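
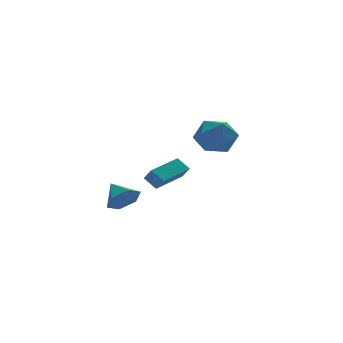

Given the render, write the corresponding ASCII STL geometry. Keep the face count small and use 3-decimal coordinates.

solid 
facet normal 0.211 -0.826 -0.522
outer loop
vertex -2.825 -1.103 -4.156
vertex -3.569 -1.524 -3.79
vertex -3.649 -1.044 -4.582
endloop
endfacet
facet normal 0.245 0.905 -0.348
outer loop
vertex -2.825 -1.103 -4.156
vertex -3.649 -1.044 -4.582
vertex -3.851 -0.416 -3.09
endloop
endfacet
facet normal 0.211 -0.826 -0.522
outer loop
vertex -3.649 -1.044 -4.582
vertex -3.569 -1.524 -3.79
vertex -4.393 -1.465 -4.216
endloop
endfacet
facet normal -0.590 0.713 -0.380
outer loop
vertex -3.649 -1.044 -4.582
vertex -4.393 -1.465 -4.216
vertex -3.851 -0.416 -3.09
endloop
endfacet
facet normal 0.211 -0.827 -0.522
outer loop
vertex -4.393 -1.465 -4.216
vertex -3.569 -1.524 -3.79
vertex -4.313 -1.945 -3.423
endloop
endfacet
facet normal -0.943 0.233 0.236
outer loop
vertex -4.393 -1.465 -4.216
vertex -4.313 -1.945 -3.423
vertex -3.851 -0.416 -3.09
endloop
endfacet
facet normal 0.210 -0.827 -0.522
outer loop
vertex -4.313 -1.945 -3.423
vertex -3.569 -1.524 -3.79
vertex -3.488 -2.004 -2.997
endloop
endfacet
facet normal -0.461 -0.054 0.886
outer loop
vertex -4.313 -1.945 -3.423
vertex -3.488 -2.004 -2.997
vertex -3.851 -0.416 -3.09
endloop
endfacet
facet normal 0.211 -0.827 -0.522
outer loop
vertex -3.488 -2.004 -2.997
vertex -3.569 -1.524 -3.79
vertex -2.744 -1.583 -3.363
endloop
endfacet
facet normal 0.373 0.139 0.917
outer loop
vertex -3.488 -2.004 -2.997
vertex -2.744 -1.583 -3.363
vertex -3.851 -0.416 -3.09
endloop
endfacet
facet normal 0.211 -0.827 -0.522
outer loop
vertex -2.744 -1.583 -3.363
vertex -3.569 -1.524 -3.79
vertex -2.825 -1.103 -4.156
endloop
endfacet
facet normal 0.726 0.619 0.300
outer loop
vertex -2.744 -1.583 -3.363
vertex -2.825 -1.103 -4.156
vertex -3.851 -0.416 -3.09
endloop
endfacet
facet normal -0.468 0.633 0.617
outer loop
vertex -2.694 -2.932 -1.517
vertex -1.023 -1.937 -1.269
vertex -2.884 -2.452 -2.154
endloop
endfacet
facet normal -0.853 -0.506 -0.127
outer loop
vertex -2.477 -3.003 -2.691
vertex -2.694 -2.932 -1.517
vertex -2.884 -2.452 -2.154
endloop
endfacet
facet normal -0.468 0.634 0.616
outer loop
vertex -2.884 -2.452 -2.154
vertex -1.023 -1.937 -1.269
vertex -1.214 -1.458 -1.907
endloop
endfacet
facet normal -0.233 0.585 -0.777
outer loop
vertex -1.214 -1.458 -1.907
vertex -2.477 -3.003 -2.691
vertex -2.884 -2.452 -2.154
endloop
endfacet
facet normal 0.233 -0.585 0.777
outer loop
vertex -2.694 -2.932 -1.517
vertex -0.616 -2.488 -1.806
vertex -1.023 -1.937 -1.269
endloop
endfacet
facet normal -0.852 -0.508 -0.127
outer loop
vertex -2.286 -3.482 -2.053
vertex -2.694 -2.932 -1.517
vertex -2.477 -3.003 -2.691
endloop
endfacet
facet normal 0.233 -0.585 0.777
outer loop
vertex -2.286 -3.482 -2.053
vertex -0.616 -2.488 -1.806
vertex -2.694 -2.932 -1.517
endloop
endfacet
facet normal 0.853 0.507 0.126
outer loop
vertex -1.023 -1.937 -1.269
vertex -0.616 -2.488 -1.806
vertex -1.214 -1.458 -1.907
endloop
endfacet
facet normal -0.233 0.585 -0.777
outer loop
vertex -0.806 -2.008 -2.443
vertex -2.477 -3.003 -2.691
vertex -1.214 -1.458 -1.907
endloop
endfacet
facet normal 0.852 0.507 0.128
outer loop
vertex -1.214 -1.458 -1.907
vertex -0.616 -2.488 -1.806
vertex -0.806 -2.008 -2.443
endloop
endfacet
facet normal 0.469 -0.633 -0.616
outer loop
vertex -0.806 -2.008 -2.443
vertex -2.286 -3.482 -2.053
vertex -2.477 -3.003 -2.691
endloop
endfacet
facet normal 0.468 -0.633 -0.617
outer loop
vertex -0.616 -2.488 -1.806
vertex -2.286 -3.482 -2.053
vertex -0.806 -2.008 -2.443
endloop
endfacet
facet normal -0.413 0.815 -0.407
outer loop
vertex 2.569 3.3 -2.76
vertex 1.712 3.314 -1.863
vertex 2.778 3.929 -1.712
endloop
endfacet
facet normal 0.289 0.794 -0.534
outer loop
vertex 2.569 3.3 -2.76
vertex 2.778 3.929 -1.712
vertex 3.686 3.255 -2.223
endloop
endfacet
facet normal 0.432 0.187 -0.882
outer loop
vertex 2.569 3.3 -2.76
vertex 3.686 3.255 -2.223
vertex 3.18 2.223 -2.689
endloop
endfacet
facet normal -0.181 -0.167 -0.969
outer loop
vertex 2.569 3.3 -2.76
vertex 3.18 2.223 -2.689
vertex 1.96 2.259 -2.467
endloop
endfacet
facet normal -0.703 0.221 -0.675
outer loop
vertex 2.569 3.3 -2.76
vertex 1.96 2.259 -2.467
vertex 1.712 3.314 -1.863
endloop
endfacet
facet normal 0.627 0.774 0.093
outer loop
vertex 3.686 3.255 -2.223
vertex 2.778 3.929 -1.712
vertex 3.52 3.241 -0.993
endloop
endfacet
facet normal -0.508 0.807 0.301
outer loop
vertex 2.778 3.929 -1.712
vertex 1.712 3.314 -1.863
vertex 2.3 3.277 -0.771
endloop
endfacet
facet normal -0.979 -0.153 -0.134
outer loop
vertex 1.712 3.314 -1.863
vertex 1.96 2.259 -2.467
vertex 1.794 2.245 -1.237
endloop
endfacet
facet normal -0.134 -0.781 -0.609
outer loop
vertex 1.96 2.259 -2.467
vertex 3.18 2.223 -2.689
vertex 2.702 1.571 -1.748
endloop
endfacet
facet normal 0.858 -0.209 -0.469
outer loop
vertex 3.18 2.223 -2.689
vertex 3.686 3.255 -2.223
vertex 3.768 2.186 -1.597
endloop
endfacet
facet normal 0.181 0.167 0.969
outer loop
vertex 2.911 2.2 -0.7
vertex 3.52 3.241 -0.993
vertex 2.3 3.277 -0.771
endloop
endfacet
facet normal -0.432 -0.187 0.882
outer loop
vertex 2.911 2.2 -0.7
vertex 2.3 3.277 -0.771
vertex 1.794 2.245 -1.237
endloop
endfacet
facet normal -0.289 -0.794 0.534
outer loop
vertex 2.911 2.2 -0.7
vertex 1.794 2.245 -1.237
vertex 2.702 1.571 -1.748
endloop
endfacet
facet normal 0.413 -0.815 0.407
outer loop
vertex 2.911 2.2 -0.7
vertex 2.702 1.571 -1.748
vertex 3.768 2.186 -1.597
endloop
endfacet
facet normal 0.703 -0.221 0.675
outer loop
vertex 2.911 2.2 -0.7
vertex 3.768 2.186 -1.597
vertex 3.52 3.241 -0.993
endloop
endfacet
facet normal 0.134 0.781 0.609
outer loop
vertex 2.3 3.277 -0.771
vertex 3.52 3.241 -0.993
vertex 2.778 3.929 -1.712
endloop
endfacet
facet normal -0.858 0.209 0.469
outer loop
vertex 1.794 2.245 -1.237
vertex 2.3 3.277 -0.771
vertex 1.712 3.314 -1.863
endloop
endfacet
facet normal -0.627 -0.774 -0.093
outer loop
vertex 2.702 1.571 -1.748
vertex 1.794 2.245 -1.237
vertex 1.96 2.259 -2.467
endloop
endfacet
facet normal 0.508 -0.807 -0.301
outer loop
vertex 3.768 2.186 -1.597
vertex 2.702 1.571 -1.748
vertex 3.18 2.223 -2.689
endloop
endfacet
facet normal 0.979 0.153 0.134
outer loop
vertex 3.52 3.241 -0.993
vertex 3.768 2.186 -1.597
vertex 3.686 3.255 -2.223
endloop
endfacet

endsolid


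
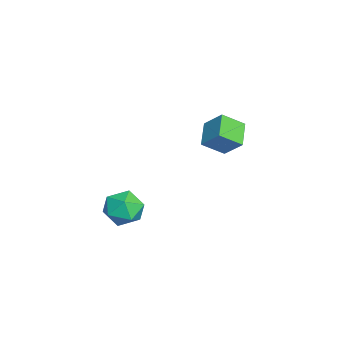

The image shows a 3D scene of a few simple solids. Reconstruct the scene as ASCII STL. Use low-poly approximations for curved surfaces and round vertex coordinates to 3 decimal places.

solid 
facet normal -0.887 0.106 0.450
outer loop
vertex -3.893 1.97 -1.429
vertex -3.265 2.861 -0.399
vertex -4.185 3.166 -2.286
endloop
endfacet
facet normal -0.419 -0.594 -0.687
outer loop
vertex -2.775 2.999 -3.001
vertex -3.893 1.97 -1.429
vertex -4.185 3.166 -2.286
endloop
endfacet
facet normal -0.887 0.105 0.449
outer loop
vertex -4.185 3.166 -2.286
vertex -3.265 2.861 -0.399
vertex -3.558 4.057 -1.256
endloop
endfacet
facet normal -0.195 0.797 -0.571
outer loop
vertex -3.558 4.057 -1.256
vertex -2.775 2.999 -3.001
vertex -4.185 3.166 -2.286
endloop
endfacet
facet normal 0.195 -0.797 0.571
outer loop
vertex -3.893 1.97 -1.429
vertex -1.855 2.694 -1.114
vertex -3.265 2.861 -0.399
endloop
endfacet
facet normal -0.418 -0.595 -0.687
outer loop
vertex -2.482 1.803 -2.144
vertex -3.893 1.97 -1.429
vertex -2.775 2.999 -3.001
endloop
endfacet
facet normal 0.195 -0.797 0.571
outer loop
vertex -2.482 1.803 -2.144
vertex -1.855 2.694 -1.114
vertex -3.893 1.97 -1.429
endloop
endfacet
facet normal 0.419 0.595 0.687
outer loop
vertex -3.265 2.861 -0.399
vertex -1.855 2.694 -1.114
vertex -3.558 4.057 -1.256
endloop
endfacet
facet normal -0.195 0.797 -0.571
outer loop
vertex -2.147 3.89 -1.971
vertex -2.775 2.999 -3.001
vertex -3.558 4.057 -1.256
endloop
endfacet
facet normal 0.418 0.594 0.687
outer loop
vertex -3.558 4.057 -1.256
vertex -1.855 2.694 -1.114
vertex -2.147 3.89 -1.971
endloop
endfacet
facet normal 0.887 -0.105 -0.450
outer loop
vertex -2.147 3.89 -1.971
vertex -2.482 1.803 -2.144
vertex -2.775 2.999 -3.001
endloop
endfacet
facet normal 0.887 -0.105 -0.449
outer loop
vertex -1.855 2.694 -1.114
vertex -2.482 1.803 -2.144
vertex -2.147 3.89 -1.971
endloop
endfacet
facet normal -0.886 0.226 0.406
outer loop
vertex 2.268 -1.266 -3.307
vertex 2.088 -2.375 -3.081
vertex 2.612 -1.71 -2.308
endloop
endfacet
facet normal -0.423 0.765 0.486
outer loop
vertex 2.268 -1.266 -3.307
vertex 2.612 -1.71 -2.308
vertex 3.289 -0.977 -2.872
endloop
endfacet
facet normal -0.204 0.965 -0.163
outer loop
vertex 2.268 -1.266 -3.307
vertex 3.289 -0.977 -2.872
vertex 3.183 -1.189 -3.994
endloop
endfacet
facet normal -0.530 0.551 -0.644
outer loop
vertex 2.268 -1.266 -3.307
vertex 3.183 -1.189 -3.994
vertex 2.441 -2.053 -4.123
endloop
endfacet
facet normal -0.951 0.095 -0.293
outer loop
vertex 2.268 -1.266 -3.307
vertex 2.441 -2.053 -4.123
vertex 2.088 -2.375 -3.081
endloop
endfacet
facet normal 0.142 0.518 0.844
outer loop
vertex 3.289 -0.977 -2.872
vertex 2.612 -1.71 -2.308
vertex 3.739 -1.907 -2.377
endloop
endfacet
facet normal -0.605 -0.353 0.714
outer loop
vertex 2.612 -1.71 -2.308
vertex 2.088 -2.375 -3.081
vertex 2.997 -2.771 -2.506
endloop
endfacet
facet normal -0.712 -0.566 -0.416
outer loop
vertex 2.088 -2.375 -3.081
vertex 2.441 -2.053 -4.123
vertex 2.891 -2.983 -3.628
endloop
endfacet
facet normal -0.030 0.173 -0.984
outer loop
vertex 2.441 -2.053 -4.123
vertex 3.183 -1.189 -3.994
vertex 3.568 -2.25 -4.192
endloop
endfacet
facet normal 0.498 0.843 -0.206
outer loop
vertex 3.183 -1.189 -3.994
vertex 3.289 -0.977 -2.872
vertex 4.092 -1.585 -3.419
endloop
endfacet
facet normal 0.530 -0.551 0.644
outer loop
vertex 3.912 -2.694 -3.193
vertex 3.739 -1.907 -2.377
vertex 2.997 -2.771 -2.506
endloop
endfacet
facet normal 0.204 -0.965 0.163
outer loop
vertex 3.912 -2.694 -3.193
vertex 2.997 -2.771 -2.506
vertex 2.891 -2.983 -3.628
endloop
endfacet
facet normal 0.423 -0.765 -0.486
outer loop
vertex 3.912 -2.694 -3.193
vertex 2.891 -2.983 -3.628
vertex 3.568 -2.25 -4.192
endloop
endfacet
facet normal 0.886 -0.226 -0.406
outer loop
vertex 3.912 -2.694 -3.193
vertex 3.568 -2.25 -4.192
vertex 4.092 -1.585 -3.419
endloop
endfacet
facet normal 0.951 -0.095 0.293
outer loop
vertex 3.912 -2.694 -3.193
vertex 4.092 -1.585 -3.419
vertex 3.739 -1.907 -2.377
endloop
endfacet
facet normal 0.030 -0.173 0.984
outer loop
vertex 2.997 -2.771 -2.506
vertex 3.739 -1.907 -2.377
vertex 2.612 -1.71 -2.308
endloop
endfacet
facet normal -0.498 -0.843 0.206
outer loop
vertex 2.891 -2.983 -3.628
vertex 2.997 -2.771 -2.506
vertex 2.088 -2.375 -3.081
endloop
endfacet
facet normal -0.142 -0.518 -0.844
outer loop
vertex 3.568 -2.25 -4.192
vertex 2.891 -2.983 -3.628
vertex 2.441 -2.053 -4.123
endloop
endfacet
facet normal 0.605 0.353 -0.714
outer loop
vertex 4.092 -1.585 -3.419
vertex 3.568 -2.25 -4.192
vertex 3.183 -1.189 -3.994
endloop
endfacet
facet normal 0.712 0.566 0.416
outer loop
vertex 3.739 -1.907 -2.377
vertex 4.092 -1.585 -3.419
vertex 3.289 -0.977 -2.872
endloop
endfacet

endsolid


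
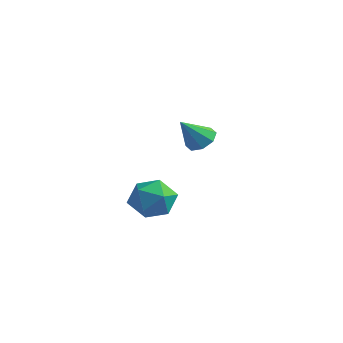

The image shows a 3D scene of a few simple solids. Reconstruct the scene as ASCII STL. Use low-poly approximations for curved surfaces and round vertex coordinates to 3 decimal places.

solid 
facet normal -0.883 0.433 0.183
outer loop
vertex 0.794 -2.608 0.013
vertex 0.85 -2.852 0.86
vertex 1.178 -2.074 0.603
endloop
endfacet
facet normal -0.539 0.768 -0.344
outer loop
vertex 0.794 -2.608 0.013
vertex 1.178 -2.074 0.603
vertex 1.538 -2.18 -0.197
endloop
endfacet
facet normal -0.412 0.294 -0.862
outer loop
vertex 0.794 -2.608 0.013
vertex 1.538 -2.18 -0.197
vertex 1.432 -3.024 -0.434
endloop
endfacet
facet normal -0.678 -0.336 -0.654
outer loop
vertex 0.794 -2.608 0.013
vertex 1.432 -3.024 -0.434
vertex 1.007 -3.44 0.22
endloop
endfacet
facet normal -0.968 -0.250 -0.008
outer loop
vertex 0.794 -2.608 0.013
vertex 1.007 -3.44 0.22
vertex 0.85 -2.852 0.86
endloop
endfacet
facet normal 0.089 0.992 -0.091
outer loop
vertex 1.538 -2.18 -0.197
vertex 1.178 -2.074 0.603
vertex 2.053 -2.16 0.52
endloop
endfacet
facet normal -0.467 0.449 0.762
outer loop
vertex 1.178 -2.074 0.603
vertex 0.85 -2.852 0.86
vertex 1.628 -2.576 1.174
endloop
endfacet
facet normal -0.605 -0.655 0.453
outer loop
vertex 0.85 -2.852 0.86
vertex 1.007 -3.44 0.22
vertex 1.522 -3.42 0.937
endloop
endfacet
facet normal -0.134 -0.794 -0.592
outer loop
vertex 1.007 -3.44 0.22
vertex 1.432 -3.024 -0.434
vertex 1.882 -3.526 0.137
endloop
endfacet
facet normal 0.295 0.224 -0.929
outer loop
vertex 1.432 -3.024 -0.434
vertex 1.538 -2.18 -0.197
vertex 2.21 -2.748 -0.12
endloop
endfacet
facet normal 0.678 0.336 0.654
outer loop
vertex 2.266 -2.992 0.727
vertex 2.053 -2.16 0.52
vertex 1.628 -2.576 1.174
endloop
endfacet
facet normal 0.412 -0.294 0.862
outer loop
vertex 2.266 -2.992 0.727
vertex 1.628 -2.576 1.174
vertex 1.522 -3.42 0.937
endloop
endfacet
facet normal 0.539 -0.768 0.344
outer loop
vertex 2.266 -2.992 0.727
vertex 1.522 -3.42 0.937
vertex 1.882 -3.526 0.137
endloop
endfacet
facet normal 0.883 -0.433 -0.183
outer loop
vertex 2.266 -2.992 0.727
vertex 1.882 -3.526 0.137
vertex 2.21 -2.748 -0.12
endloop
endfacet
facet normal 0.968 0.250 0.008
outer loop
vertex 2.266 -2.992 0.727
vertex 2.21 -2.748 -0.12
vertex 2.053 -2.16 0.52
endloop
endfacet
facet normal 0.134 0.794 0.592
outer loop
vertex 1.628 -2.576 1.174
vertex 2.053 -2.16 0.52
vertex 1.178 -2.074 0.603
endloop
endfacet
facet normal -0.295 -0.224 0.929
outer loop
vertex 1.522 -3.42 0.937
vertex 1.628 -2.576 1.174
vertex 0.85 -2.852 0.86
endloop
endfacet
facet normal -0.089 -0.992 0.091
outer loop
vertex 1.882 -3.526 0.137
vertex 1.522 -3.42 0.937
vertex 1.007 -3.44 0.22
endloop
endfacet
facet normal 0.467 -0.449 -0.762
outer loop
vertex 2.21 -2.748 -0.12
vertex 1.882 -3.526 0.137
vertex 1.432 -3.024 -0.434
endloop
endfacet
facet normal 0.605 0.655 -0.453
outer loop
vertex 2.053 -2.16 0.52
vertex 2.21 -2.748 -0.12
vertex 1.538 -2.18 -0.197
endloop
endfacet
facet normal 0.126 0.648 -0.751
outer loop
vertex -0.199 1.191 1.103
vertex -0.657 1.564 1.348
vertex -0.023 1.522 1.418
endloop
endfacet
facet normal 0.791 -0.587 0.175
outer loop
vertex -0.199 1.191 1.103
vertex -0.023 1.522 1.418
vertex -0.823 0.716 2.332
endloop
endfacet
facet normal 0.126 0.647 -0.752
outer loop
vertex -0.023 1.522 1.418
vertex -0.657 1.564 1.348
vertex -0.218 1.878 1.692
endloop
endfacet
facet normal 0.776 -0.058 0.628
outer loop
vertex -0.023 1.522 1.418
vertex -0.218 1.878 1.692
vertex -0.823 0.716 2.332
endloop
endfacet
facet normal 0.126 0.647 -0.752
outer loop
vertex -0.218 1.878 1.692
vertex -0.657 1.564 1.348
vertex -0.671 2.05 1.764
endloop
endfacet
facet normal 0.275 0.350 0.895
outer loop
vertex -0.218 1.878 1.692
vertex -0.671 2.05 1.764
vertex -0.823 0.716 2.332
endloop
endfacet
facet normal 0.126 0.647 -0.752
outer loop
vertex -0.671 2.05 1.764
vertex -0.657 1.564 1.348
vertex -1.116 1.938 1.593
endloop
endfacet
facet normal -0.415 0.396 0.819
outer loop
vertex -0.671 2.05 1.764
vertex -1.116 1.938 1.593
vertex -0.823 0.716 2.332
endloop
endfacet
facet normal 0.127 0.648 -0.751
outer loop
vertex -1.116 1.938 1.593
vertex -0.657 1.564 1.348
vertex -1.292 1.607 1.278
endloop
endfacet
facet normal -0.895 0.054 0.443
outer loop
vertex -1.116 1.938 1.593
vertex -1.292 1.607 1.278
vertex -0.823 0.716 2.332
endloop
endfacet
facet normal 0.127 0.648 -0.751
outer loop
vertex -1.292 1.607 1.278
vertex -0.657 1.564 1.348
vertex -1.097 1.251 1.004
endloop
endfacet
facet normal -0.880 -0.475 -0.010
outer loop
vertex -1.292 1.607 1.278
vertex -1.097 1.251 1.004
vertex -0.823 0.716 2.332
endloop
endfacet
facet normal 0.125 0.649 -0.751
outer loop
vertex -1.097 1.251 1.004
vertex -0.657 1.564 1.348
vertex -0.644 1.079 0.931
endloop
endfacet
facet normal -0.380 -0.883 -0.277
outer loop
vertex -1.097 1.251 1.004
vertex -0.644 1.079 0.931
vertex -0.823 0.716 2.332
endloop
endfacet
facet normal 0.127 0.649 -0.750
outer loop
vertex -0.644 1.079 0.931
vertex -0.657 1.564 1.348
vertex -0.199 1.191 1.103
endloop
endfacet
facet normal 0.311 -0.929 -0.201
outer loop
vertex -0.644 1.079 0.931
vertex -0.199 1.191 1.103
vertex -0.823 0.716 2.332
endloop
endfacet

endsolid


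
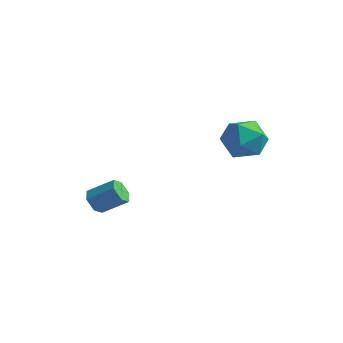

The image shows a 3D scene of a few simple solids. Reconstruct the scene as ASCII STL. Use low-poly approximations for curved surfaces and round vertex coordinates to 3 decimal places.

solid 
facet normal -0.729 -0.410 -0.547
outer loop
vertex -3.421 -3.282 -4.692
vertex -3.855 -3.292 -4.106
vertex -3.851 -2.711 -4.547
endloop
endfacet
facet normal 0.346 0.467 -0.813
outer loop
vertex -3.421 -3.282 -4.692
vertex -3.851 -2.711 -4.547
vertex -2.312 -2.657 -3.861
endloop
endfacet
facet normal 0.346 0.467 -0.813
outer loop
vertex -2.312 -2.657 -3.861
vertex -3.851 -2.711 -4.547
vertex -2.742 -2.086 -3.716
endloop
endfacet
facet normal 0.730 0.411 0.546
outer loop
vertex -2.312 -2.657 -3.861
vertex -2.742 -2.086 -3.716
vertex -2.745 -2.668 -3.274
endloop
endfacet
facet normal -0.730 -0.410 -0.547
outer loop
vertex -3.851 -2.711 -4.547
vertex -3.855 -3.292 -4.106
vertex -4.285 -2.721 -3.96
endloop
endfacet
facet normal -0.338 0.911 -0.234
outer loop
vertex -3.851 -2.711 -4.547
vertex -4.285 -2.721 -3.96
vertex -2.742 -2.086 -3.716
endloop
endfacet
facet normal -0.338 0.912 -0.233
outer loop
vertex -2.742 -2.086 -3.716
vertex -4.285 -2.721 -3.96
vertex -3.176 -2.097 -3.129
endloop
endfacet
facet normal 0.729 0.412 0.547
outer loop
vertex -2.742 -2.086 -3.716
vertex -3.176 -2.097 -3.129
vertex -2.745 -2.668 -3.274
endloop
endfacet
facet normal -0.730 -0.410 -0.546
outer loop
vertex -4.285 -2.721 -3.96
vertex -3.855 -3.292 -4.106
vertex -4.288 -3.303 -3.519
endloop
endfacet
facet normal -0.684 0.443 0.580
outer loop
vertex -4.285 -2.721 -3.96
vertex -4.288 -3.303 -3.519
vertex -3.176 -2.097 -3.129
endloop
endfacet
facet normal -0.684 0.443 0.579
outer loop
vertex -3.176 -2.097 -3.129
vertex -4.288 -3.303 -3.519
vertex -3.179 -2.678 -2.688
endloop
endfacet
facet normal 0.729 0.411 0.547
outer loop
vertex -3.176 -2.097 -3.129
vertex -3.179 -2.678 -2.688
vertex -2.745 -2.668 -3.274
endloop
endfacet
facet normal -0.730 -0.411 -0.546
outer loop
vertex -4.288 -3.303 -3.519
vertex -3.855 -3.292 -4.106
vertex -3.858 -3.874 -3.664
endloop
endfacet
facet normal -0.346 -0.467 0.813
outer loop
vertex -4.288 -3.303 -3.519
vertex -3.858 -3.874 -3.664
vertex -3.179 -2.678 -2.688
endloop
endfacet
facet normal -0.346 -0.467 0.813
outer loop
vertex -3.179 -2.678 -2.688
vertex -3.858 -3.874 -3.664
vertex -2.749 -3.249 -2.833
endloop
endfacet
facet normal 0.729 0.410 0.547
outer loop
vertex -3.179 -2.678 -2.688
vertex -2.749 -3.249 -2.833
vertex -2.745 -2.668 -3.274
endloop
endfacet
facet normal -0.729 -0.412 -0.547
outer loop
vertex -3.858 -3.874 -3.664
vertex -3.855 -3.292 -4.106
vertex -3.424 -3.863 -4.251
endloop
endfacet
facet normal 0.339 -0.911 0.233
outer loop
vertex -3.858 -3.874 -3.664
vertex -3.424 -3.863 -4.251
vertex -2.749 -3.249 -2.833
endloop
endfacet
facet normal 0.338 -0.912 0.234
outer loop
vertex -2.749 -3.249 -2.833
vertex -3.424 -3.863 -4.251
vertex -2.315 -3.239 -3.42
endloop
endfacet
facet normal 0.730 0.410 0.547
outer loop
vertex -2.749 -3.249 -2.833
vertex -2.315 -3.239 -3.42
vertex -2.745 -2.668 -3.274
endloop
endfacet
facet normal -0.729 -0.411 -0.547
outer loop
vertex -3.424 -3.863 -4.251
vertex -3.855 -3.292 -4.106
vertex -3.421 -3.282 -4.692
endloop
endfacet
facet normal 0.684 -0.443 -0.580
outer loop
vertex -3.424 -3.863 -4.251
vertex -3.421 -3.282 -4.692
vertex -2.315 -3.239 -3.42
endloop
endfacet
facet normal 0.684 -0.443 -0.580
outer loop
vertex -2.315 -3.239 -3.42
vertex -3.421 -3.282 -4.692
vertex -2.312 -2.657 -3.861
endloop
endfacet
facet normal 0.730 0.410 0.546
outer loop
vertex -2.315 -3.239 -3.42
vertex -2.312 -2.657 -3.861
vertex -2.745 -2.668 -3.274
endloop
endfacet
facet normal 0.361 0.134 0.923
outer loop
vertex 2.474 0.575 1.605
vertex 2.339 -0.627 1.832
vertex 3.393 -0.205 1.358
endloop
endfacet
facet normal 0.641 0.607 0.469
outer loop
vertex 2.474 0.575 1.605
vertex 3.393 -0.205 1.358
vertex 3.12 0.695 0.565
endloop
endfacet
facet normal 0.105 0.978 0.178
outer loop
vertex 2.474 0.575 1.605
vertex 3.12 0.695 0.565
vertex 1.898 0.829 0.548
endloop
endfacet
facet normal -0.507 0.734 0.453
outer loop
vertex 2.474 0.575 1.605
vertex 1.898 0.829 0.548
vertex 1.415 0.012 1.331
endloop
endfacet
facet normal -0.349 0.212 0.913
outer loop
vertex 2.474 0.575 1.605
vertex 1.415 0.012 1.331
vertex 2.339 -0.627 1.832
endloop
endfacet
facet normal 0.968 0.247 -0.053
outer loop
vertex 3.12 0.695 0.565
vertex 3.393 -0.205 1.358
vertex 3.385 -0.432 0.149
endloop
endfacet
facet normal 0.515 -0.520 0.682
outer loop
vertex 3.393 -0.205 1.358
vertex 2.339 -0.627 1.832
vertex 2.902 -1.249 0.932
endloop
endfacet
facet normal -0.634 -0.395 0.665
outer loop
vertex 2.339 -0.627 1.832
vertex 1.415 0.012 1.331
vertex 1.68 -1.115 0.915
endloop
endfacet
facet normal -0.889 0.450 -0.079
outer loop
vertex 1.415 0.012 1.331
vertex 1.898 0.829 0.548
vertex 1.407 -0.215 0.122
endloop
endfacet
facet normal 0.100 0.847 -0.523
outer loop
vertex 1.898 0.829 0.548
vertex 3.12 0.695 0.565
vertex 2.461 0.207 -0.352
endloop
endfacet
facet normal 0.507 -0.734 -0.453
outer loop
vertex 2.326 -0.995 -0.125
vertex 3.385 -0.432 0.149
vertex 2.902 -1.249 0.932
endloop
endfacet
facet normal -0.105 -0.978 -0.178
outer loop
vertex 2.326 -0.995 -0.125
vertex 2.902 -1.249 0.932
vertex 1.68 -1.115 0.915
endloop
endfacet
facet normal -0.641 -0.607 -0.469
outer loop
vertex 2.326 -0.995 -0.125
vertex 1.68 -1.115 0.915
vertex 1.407 -0.215 0.122
endloop
endfacet
facet normal -0.361 -0.134 -0.923
outer loop
vertex 2.326 -0.995 -0.125
vertex 1.407 -0.215 0.122
vertex 2.461 0.207 -0.352
endloop
endfacet
facet normal 0.349 -0.212 -0.913
outer loop
vertex 2.326 -0.995 -0.125
vertex 2.461 0.207 -0.352
vertex 3.385 -0.432 0.149
endloop
endfacet
facet normal 0.889 -0.450 0.079
outer loop
vertex 2.902 -1.249 0.932
vertex 3.385 -0.432 0.149
vertex 3.393 -0.205 1.358
endloop
endfacet
facet normal -0.100 -0.847 0.523
outer loop
vertex 1.68 -1.115 0.915
vertex 2.902 -1.249 0.932
vertex 2.339 -0.627 1.832
endloop
endfacet
facet normal -0.968 -0.247 0.053
outer loop
vertex 1.407 -0.215 0.122
vertex 1.68 -1.115 0.915
vertex 1.415 0.012 1.331
endloop
endfacet
facet normal -0.515 0.520 -0.682
outer loop
vertex 2.461 0.207 -0.352
vertex 1.407 -0.215 0.122
vertex 1.898 0.829 0.548
endloop
endfacet
facet normal 0.634 0.395 -0.665
outer loop
vertex 3.385 -0.432 0.149
vertex 2.461 0.207 -0.352
vertex 3.12 0.695 0.565
endloop
endfacet

endsolid


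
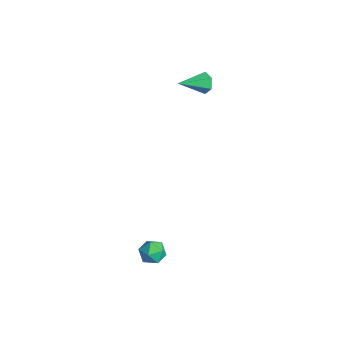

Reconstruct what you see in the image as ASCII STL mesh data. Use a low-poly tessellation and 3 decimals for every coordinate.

solid 
facet normal 0.019 0.935 -0.355
outer loop
vertex -3.516 3.061 3.803
vertex -3.823 2.843 3.212
vertex -4.214 3.056 3.752
endloop
endfacet
facet normal -0.073 0.027 0.997
outer loop
vertex -3.516 3.061 3.803
vertex -4.214 3.056 3.752
vertex -3.857 1.217 3.828
endloop
endfacet
facet normal 0.020 0.935 -0.354
outer loop
vertex -4.214 3.056 3.752
vertex -3.823 2.843 3.212
vertex -4.521 2.839 3.162
endloop
endfacet
facet normal -0.855 -0.145 0.498
outer loop
vertex -4.214 3.056 3.752
vertex -4.521 2.839 3.162
vertex -3.857 1.217 3.828
endloop
endfacet
facet normal 0.020 0.935 -0.354
outer loop
vertex -4.521 2.839 3.162
vertex -3.823 2.843 3.212
vertex -4.13 2.626 2.622
endloop
endfacet
facet normal -0.790 -0.480 -0.382
outer loop
vertex -4.521 2.839 3.162
vertex -4.13 2.626 2.622
vertex -3.857 1.217 3.828
endloop
endfacet
facet normal 0.019 0.935 -0.354
outer loop
vertex -4.13 2.626 2.622
vertex -3.823 2.843 3.212
vertex -3.432 2.631 2.672
endloop
endfacet
facet normal 0.059 -0.642 -0.764
outer loop
vertex -4.13 2.626 2.622
vertex -3.432 2.631 2.672
vertex -3.857 1.217 3.828
endloop
endfacet
facet normal 0.019 0.935 -0.353
outer loop
vertex -3.432 2.631 2.672
vertex -3.823 2.843 3.212
vertex -3.125 2.848 3.263
endloop
endfacet
facet normal 0.842 -0.470 -0.265
outer loop
vertex -3.432 2.631 2.672
vertex -3.125 2.848 3.263
vertex -3.857 1.217 3.828
endloop
endfacet
facet normal 0.019 0.935 -0.355
outer loop
vertex -3.125 2.848 3.263
vertex -3.823 2.843 3.212
vertex -3.516 3.061 3.803
endloop
endfacet
facet normal 0.776 -0.135 0.616
outer loop
vertex -3.125 2.848 3.263
vertex -3.516 3.061 3.803
vertex -3.857 1.217 3.828
endloop
endfacet
facet normal -0.771 0.633 0.071
outer loop
vertex 3.037 -3.522 -2.077
vertex 2.761 -3.927 -1.459
vertex 3.263 -3.329 -1.346
endloop
endfacet
facet normal -0.195 0.962 -0.194
outer loop
vertex 3.037 -3.522 -2.077
vertex 3.263 -3.329 -1.346
vertex 3.791 -3.34 -1.932
endloop
endfacet
facet normal 0.002 0.618 -0.786
outer loop
vertex 3.037 -3.522 -2.077
vertex 3.791 -3.34 -1.932
vertex 3.616 -3.944 -2.407
endloop
endfacet
facet normal -0.451 0.076 -0.889
outer loop
vertex 3.037 -3.522 -2.077
vertex 3.616 -3.944 -2.407
vertex 2.979 -4.307 -2.115
endloop
endfacet
facet normal -0.929 0.086 -0.359
outer loop
vertex 3.037 -3.522 -2.077
vertex 2.979 -4.307 -2.115
vertex 2.761 -3.927 -1.459
endloop
endfacet
facet normal 0.333 0.899 0.283
outer loop
vertex 3.791 -3.34 -1.932
vertex 3.263 -3.329 -1.346
vertex 3.981 -3.633 -1.225
endloop
endfacet
facet normal -0.599 0.368 0.712
outer loop
vertex 3.263 -3.329 -1.346
vertex 2.761 -3.927 -1.459
vertex 3.344 -3.996 -0.933
endloop
endfacet
facet normal -0.856 -0.517 0.015
outer loop
vertex 2.761 -3.927 -1.459
vertex 2.979 -4.307 -2.115
vertex 3.169 -4.6 -1.408
endloop
endfacet
facet normal -0.083 -0.532 -0.843
outer loop
vertex 2.979 -4.307 -2.115
vertex 3.616 -3.944 -2.407
vertex 3.697 -4.611 -1.994
endloop
endfacet
facet normal 0.651 0.344 -0.677
outer loop
vertex 3.616 -3.944 -2.407
vertex 3.791 -3.34 -1.932
vertex 4.199 -4.013 -1.881
endloop
endfacet
facet normal 0.451 -0.076 0.889
outer loop
vertex 3.923 -4.418 -1.263
vertex 3.981 -3.633 -1.225
vertex 3.344 -3.996 -0.933
endloop
endfacet
facet normal -0.002 -0.618 0.786
outer loop
vertex 3.923 -4.418 -1.263
vertex 3.344 -3.996 -0.933
vertex 3.169 -4.6 -1.408
endloop
endfacet
facet normal 0.195 -0.962 0.194
outer loop
vertex 3.923 -4.418 -1.263
vertex 3.169 -4.6 -1.408
vertex 3.697 -4.611 -1.994
endloop
endfacet
facet normal 0.771 -0.633 -0.071
outer loop
vertex 3.923 -4.418 -1.263
vertex 3.697 -4.611 -1.994
vertex 4.199 -4.013 -1.881
endloop
endfacet
facet normal 0.929 -0.086 0.359
outer loop
vertex 3.923 -4.418 -1.263
vertex 4.199 -4.013 -1.881
vertex 3.981 -3.633 -1.225
endloop
endfacet
facet normal 0.083 0.532 0.843
outer loop
vertex 3.344 -3.996 -0.933
vertex 3.981 -3.633 -1.225
vertex 3.263 -3.329 -1.346
endloop
endfacet
facet normal -0.651 -0.344 0.677
outer loop
vertex 3.169 -4.6 -1.408
vertex 3.344 -3.996 -0.933
vertex 2.761 -3.927 -1.459
endloop
endfacet
facet normal -0.333 -0.899 -0.283
outer loop
vertex 3.697 -4.611 -1.994
vertex 3.169 -4.6 -1.408
vertex 2.979 -4.307 -2.115
endloop
endfacet
facet normal 0.599 -0.368 -0.712
outer loop
vertex 4.199 -4.013 -1.881
vertex 3.697 -4.611 -1.994
vertex 3.616 -3.944 -2.407
endloop
endfacet
facet normal 0.856 0.517 -0.015
outer loop
vertex 3.981 -3.633 -1.225
vertex 4.199 -4.013 -1.881
vertex 3.791 -3.34 -1.932
endloop
endfacet

endsolid


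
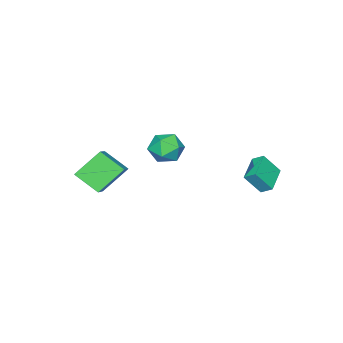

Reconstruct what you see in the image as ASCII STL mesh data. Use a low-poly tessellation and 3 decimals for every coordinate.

solid 
facet normal -0.402 0.460 -0.792
outer loop
vertex -3.801 3.588 -3.978
vertex -2.196 4.151 -4.467
vertex -3.696 2.891 -4.436
endloop
endfacet
facet normal -0.907 -0.318 0.276
outer loop
vertex -3.064 2.169 -3.193
vertex -3.801 3.588 -3.978
vertex -3.696 2.891 -4.436
endloop
endfacet
facet normal -0.403 0.460 -0.791
outer loop
vertex -3.696 2.891 -4.436
vertex -2.196 4.151 -4.467
vertex -2.091 3.455 -4.925
endloop
endfacet
facet normal 0.125 -0.829 -0.545
outer loop
vertex -2.091 3.455 -4.925
vertex -3.064 2.169 -3.193
vertex -3.696 2.891 -4.436
endloop
endfacet
facet normal -0.125 0.829 0.545
outer loop
vertex -3.801 3.588 -3.978
vertex -1.564 3.429 -3.224
vertex -2.196 4.151 -4.467
endloop
endfacet
facet normal -0.907 -0.318 0.276
outer loop
vertex -3.169 2.865 -2.735
vertex -3.801 3.588 -3.978
vertex -3.064 2.169 -3.193
endloop
endfacet
facet normal -0.125 0.829 0.546
outer loop
vertex -3.169 2.865 -2.735
vertex -1.564 3.429 -3.224
vertex -3.801 3.588 -3.978
endloop
endfacet
facet normal 0.907 0.318 -0.276
outer loop
vertex -2.196 4.151 -4.467
vertex -1.564 3.429 -3.224
vertex -2.091 3.455 -4.925
endloop
endfacet
facet normal 0.125 -0.829 -0.545
outer loop
vertex -1.459 2.732 -3.682
vertex -3.064 2.169 -3.193
vertex -2.091 3.455 -4.925
endloop
endfacet
facet normal 0.907 0.318 -0.276
outer loop
vertex -2.091 3.455 -4.925
vertex -1.564 3.429 -3.224
vertex -1.459 2.732 -3.682
endloop
endfacet
facet normal 0.403 -0.460 0.791
outer loop
vertex -1.459 2.732 -3.682
vertex -3.169 2.865 -2.735
vertex -3.064 2.169 -3.193
endloop
endfacet
facet normal 0.403 -0.460 0.792
outer loop
vertex -1.564 3.429 -3.224
vertex -3.169 2.865 -2.735
vertex -1.459 2.732 -3.682
endloop
endfacet
facet normal -0.040 -0.237 0.971
outer loop
vertex -0.516 -1.284 -1.213
vertex -0.075 -2.305 -1.444
vertex 0.61 -1.431 -1.203
endloop
endfacet
facet normal 0.053 0.466 0.883
outer loop
vertex -0.516 -1.284 -1.213
vertex 0.61 -1.431 -1.203
vertex 0.163 -0.497 -1.669
endloop
endfacet
facet normal -0.493 0.714 0.498
outer loop
vertex -0.516 -1.284 -1.213
vertex 0.163 -0.497 -1.669
vertex -0.797 -0.792 -2.197
endloop
endfacet
facet normal -0.924 0.164 0.346
outer loop
vertex -0.516 -1.284 -1.213
vertex -0.797 -0.792 -2.197
vertex -0.944 -1.91 -2.058
endloop
endfacet
facet normal -0.643 -0.422 0.639
outer loop
vertex -0.516 -1.284 -1.213
vertex -0.944 -1.91 -2.058
vertex -0.075 -2.305 -1.444
endloop
endfacet
facet normal 0.651 0.565 0.507
outer loop
vertex 0.163 -0.497 -1.669
vertex 0.61 -1.431 -1.203
vertex 1.024 -1.03 -2.182
endloop
endfacet
facet normal 0.502 -0.572 0.648
outer loop
vertex 0.61 -1.431 -1.203
vertex -0.075 -2.305 -1.444
vertex 0.877 -2.148 -2.043
endloop
endfacet
facet normal -0.475 -0.873 0.110
outer loop
vertex -0.075 -2.305 -1.444
vertex -0.944 -1.91 -2.058
vertex -0.083 -2.443 -2.571
endloop
endfacet
facet normal -0.929 0.077 -0.361
outer loop
vertex -0.944 -1.91 -2.058
vertex -0.797 -0.792 -2.197
vertex -0.53 -1.509 -3.037
endloop
endfacet
facet normal -0.233 0.966 -0.117
outer loop
vertex -0.797 -0.792 -2.197
vertex 0.163 -0.497 -1.669
vertex 0.155 -0.635 -2.796
endloop
endfacet
facet normal 0.924 -0.164 -0.346
outer loop
vertex 0.596 -1.656 -3.027
vertex 1.024 -1.03 -2.182
vertex 0.877 -2.148 -2.043
endloop
endfacet
facet normal 0.493 -0.714 -0.498
outer loop
vertex 0.596 -1.656 -3.027
vertex 0.877 -2.148 -2.043
vertex -0.083 -2.443 -2.571
endloop
endfacet
facet normal -0.053 -0.466 -0.883
outer loop
vertex 0.596 -1.656 -3.027
vertex -0.083 -2.443 -2.571
vertex -0.53 -1.509 -3.037
endloop
endfacet
facet normal 0.040 0.237 -0.971
outer loop
vertex 0.596 -1.656 -3.027
vertex -0.53 -1.509 -3.037
vertex 0.155 -0.635 -2.796
endloop
endfacet
facet normal 0.643 0.422 -0.639
outer loop
vertex 0.596 -1.656 -3.027
vertex 0.155 -0.635 -2.796
vertex 1.024 -1.03 -2.182
endloop
endfacet
facet normal 0.929 -0.077 0.361
outer loop
vertex 0.877 -2.148 -2.043
vertex 1.024 -1.03 -2.182
vertex 0.61 -1.431 -1.203
endloop
endfacet
facet normal 0.233 -0.966 0.117
outer loop
vertex -0.083 -2.443 -2.571
vertex 0.877 -2.148 -2.043
vertex -0.075 -2.305 -1.444
endloop
endfacet
facet normal -0.651 -0.565 -0.507
outer loop
vertex -0.53 -1.509 -3.037
vertex -0.083 -2.443 -2.571
vertex -0.944 -1.91 -2.058
endloop
endfacet
facet normal -0.502 0.572 -0.648
outer loop
vertex 0.155 -0.635 -2.796
vertex -0.53 -1.509 -3.037
vertex -0.797 -0.792 -2.197
endloop
endfacet
facet normal 0.475 0.873 -0.110
outer loop
vertex 1.024 -1.03 -2.182
vertex 0.155 -0.635 -2.796
vertex 0.163 -0.497 -1.669
endloop
endfacet
facet normal -0.664 0.340 0.666
outer loop
vertex 1.875 -4.347 -2.554
vertex 3.364 -3.442 -1.532
vertex 1.649 -2.867 -3.535
endloop
endfacet
facet normal -0.737 -0.448 -0.506
outer loop
vertex 3.036 -3.578 -4.928
vertex 1.875 -4.347 -2.554
vertex 1.649 -2.867 -3.535
endloop
endfacet
facet normal -0.664 0.341 0.666
outer loop
vertex 1.649 -2.867 -3.535
vertex 3.364 -3.442 -1.532
vertex 3.138 -1.962 -2.514
endloop
endfacet
facet normal -0.127 0.827 -0.548
outer loop
vertex 3.138 -1.962 -2.514
vertex 3.036 -3.578 -4.928
vertex 1.649 -2.867 -3.535
endloop
endfacet
facet normal 0.126 -0.827 0.548
outer loop
vertex 1.875 -4.347 -2.554
vertex 4.751 -4.153 -2.925
vertex 3.364 -3.442 -1.532
endloop
endfacet
facet normal -0.737 -0.448 -0.506
outer loop
vertex 3.262 -5.058 -3.946
vertex 1.875 -4.347 -2.554
vertex 3.036 -3.578 -4.928
endloop
endfacet
facet normal 0.126 -0.827 0.548
outer loop
vertex 3.262 -5.058 -3.946
vertex 4.751 -4.153 -2.925
vertex 1.875 -4.347 -2.554
endloop
endfacet
facet normal 0.737 0.448 0.506
outer loop
vertex 3.364 -3.442 -1.532
vertex 4.751 -4.153 -2.925
vertex 3.138 -1.962 -2.514
endloop
endfacet
facet normal -0.126 0.827 -0.548
outer loop
vertex 4.525 -2.673 -3.906
vertex 3.036 -3.578 -4.928
vertex 3.138 -1.962 -2.514
endloop
endfacet
facet normal 0.737 0.448 0.506
outer loop
vertex 3.138 -1.962 -2.514
vertex 4.751 -4.153 -2.925
vertex 4.525 -2.673 -3.906
endloop
endfacet
facet normal 0.664 -0.340 -0.666
outer loop
vertex 4.525 -2.673 -3.906
vertex 3.262 -5.058 -3.946
vertex 3.036 -3.578 -4.928
endloop
endfacet
facet normal 0.664 -0.340 -0.666
outer loop
vertex 4.751 -4.153 -2.925
vertex 3.262 -5.058 -3.946
vertex 4.525 -2.673 -3.906
endloop
endfacet

endsolid


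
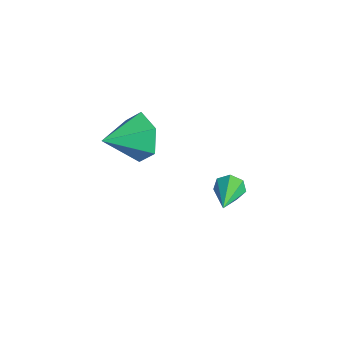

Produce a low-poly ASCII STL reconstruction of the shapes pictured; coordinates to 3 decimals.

solid 
facet normal -0.864 0.407 -0.296
outer loop
vertex -1.963 1.462 -3.194
vertex -2.211 1.287 -2.711
vertex -1.943 1.78 -2.815
endloop
endfacet
facet normal 0.723 0.510 -0.466
outer loop
vertex -1.963 1.462 -3.194
vertex -1.943 1.78 -2.815
vertex -0.689 0.573 -2.189
endloop
endfacet
facet normal -0.864 0.407 -0.297
outer loop
vertex -1.943 1.78 -2.815
vertex -2.211 1.287 -2.711
vertex -2.125 1.727 -2.358
endloop
endfacet
facet normal 0.572 0.757 0.315
outer loop
vertex -1.943 1.78 -2.815
vertex -2.125 1.727 -2.358
vertex -0.689 0.573 -2.189
endloop
endfacet
facet normal -0.864 0.406 -0.296
outer loop
vertex -2.125 1.727 -2.358
vertex -2.211 1.287 -2.711
vertex -2.371 1.343 -2.167
endloop
endfacet
facet normal 0.172 0.348 0.921
outer loop
vertex -2.125 1.727 -2.358
vertex -2.371 1.343 -2.167
vertex -0.689 0.573 -2.189
endloop
endfacet
facet normal -0.865 0.405 -0.296
outer loop
vertex -2.371 1.343 -2.167
vertex -2.211 1.287 -2.711
vertex -2.496 0.917 -2.385
endloop
endfacet
facet normal -0.175 -0.407 0.896
outer loop
vertex -2.371 1.343 -2.167
vertex -2.496 0.917 -2.385
vertex -0.689 0.573 -2.189
endloop
endfacet
facet normal -0.865 0.405 -0.296
outer loop
vertex -2.496 0.917 -2.385
vertex -2.211 1.287 -2.711
vertex -2.406 0.77 -2.849
endloop
endfacet
facet normal -0.208 -0.943 0.259
outer loop
vertex -2.496 0.917 -2.385
vertex -2.406 0.77 -2.849
vertex -0.689 0.573 -2.189
endloop
endfacet
facet normal -0.865 0.405 -0.296
outer loop
vertex -2.406 0.77 -2.849
vertex -2.211 1.287 -2.711
vertex -2.169 1.013 -3.209
endloop
endfacet
facet normal 0.099 -0.854 -0.511
outer loop
vertex -2.406 0.77 -2.849
vertex -2.169 1.013 -3.209
vertex -0.689 0.573 -2.189
endloop
endfacet
facet normal -0.864 0.406 -0.296
outer loop
vertex -2.169 1.013 -3.209
vertex -2.211 1.287 -2.711
vertex -1.963 1.462 -3.194
endloop
endfacet
facet normal 0.513 -0.207 -0.833
outer loop
vertex -2.169 1.013 -3.209
vertex -1.963 1.462 -3.194
vertex -0.689 0.573 -2.189
endloop
endfacet
facet normal -0.248 0.915 -0.319
outer loop
vertex -1.156 -2.117 0.59
vertex -1.623 -1.953 1.424
vertex -0.684 -1.727 1.342
endloop
endfacet
facet normal 0.851 -0.420 -0.316
outer loop
vertex -1.156 -2.117 0.59
vertex -0.684 -1.727 1.342
vertex -1.257 -3.307 1.896
endloop
endfacet
facet normal -0.248 0.915 -0.319
outer loop
vertex -0.684 -1.727 1.342
vertex -1.623 -1.953 1.424
vertex -1.151 -1.563 2.176
endloop
endfacet
facet normal 0.853 -0.133 0.504
outer loop
vertex -0.684 -1.727 1.342
vertex -1.151 -1.563 2.176
vertex -1.257 -3.307 1.896
endloop
endfacet
facet normal -0.248 0.915 -0.319
outer loop
vertex -1.151 -1.563 2.176
vertex -1.623 -1.953 1.424
vertex -2.091 -1.789 2.258
endloop
endfacet
facet normal 0.125 -0.165 0.978
outer loop
vertex -1.151 -1.563 2.176
vertex -2.091 -1.789 2.258
vertex -1.257 -3.307 1.896
endloop
endfacet
facet normal -0.248 0.915 -0.319
outer loop
vertex -2.091 -1.789 2.258
vertex -1.623 -1.953 1.424
vertex -2.563 -2.179 1.506
endloop
endfacet
facet normal -0.606 -0.484 0.631
outer loop
vertex -2.091 -1.789 2.258
vertex -2.563 -2.179 1.506
vertex -1.257 -3.307 1.896
endloop
endfacet
facet normal -0.248 0.915 -0.319
outer loop
vertex -2.563 -2.179 1.506
vertex -1.623 -1.953 1.424
vertex -2.096 -2.343 0.672
endloop
endfacet
facet normal -0.609 -0.770 -0.189
outer loop
vertex -2.563 -2.179 1.506
vertex -2.096 -2.343 0.672
vertex -1.257 -3.307 1.896
endloop
endfacet
facet normal -0.248 0.915 -0.319
outer loop
vertex -2.096 -2.343 0.672
vertex -1.623 -1.953 1.424
vertex -1.156 -2.117 0.59
endloop
endfacet
facet normal 0.120 -0.738 -0.664
outer loop
vertex -2.096 -2.343 0.672
vertex -1.156 -2.117 0.59
vertex -1.257 -3.307 1.896
endloop
endfacet

endsolid


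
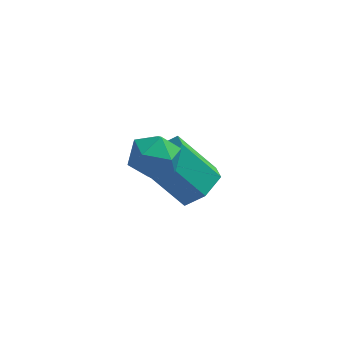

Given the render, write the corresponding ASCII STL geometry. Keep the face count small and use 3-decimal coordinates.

solid 
facet normal -0.378 0.032 0.925
outer loop
vertex 1.146 -0.917 0.594
vertex 1.416 -1.735 0.733
vertex 1.94 -1.064 0.924
endloop
endfacet
facet normal -0.170 0.681 0.712
outer loop
vertex 1.146 -0.917 0.594
vertex 1.94 -1.064 0.924
vertex 1.828 -0.452 0.312
endloop
endfacet
facet normal -0.527 0.842 0.115
outer loop
vertex 1.146 -0.917 0.594
vertex 1.828 -0.452 0.312
vertex 1.235 -0.745 -0.257
endloop
endfacet
facet normal -0.955 0.294 -0.040
outer loop
vertex 1.146 -0.917 0.594
vertex 1.235 -0.745 -0.257
vertex 0.98 -1.538 0.003
endloop
endfacet
facet normal -0.864 -0.207 0.460
outer loop
vertex 1.146 -0.917 0.594
vertex 0.98 -1.538 0.003
vertex 1.416 -1.735 0.733
endloop
endfacet
facet normal 0.524 0.648 0.552
outer loop
vertex 1.828 -0.452 0.312
vertex 1.94 -1.064 0.924
vertex 2.52 -0.982 0.277
endloop
endfacet
facet normal 0.188 -0.402 0.896
outer loop
vertex 1.94 -1.064 0.924
vertex 1.416 -1.735 0.733
vertex 2.265 -1.775 0.537
endloop
endfacet
facet normal -0.597 -0.789 0.144
outer loop
vertex 1.416 -1.735 0.733
vertex 0.98 -1.538 0.003
vertex 1.672 -2.068 -0.032
endloop
endfacet
facet normal -0.746 0.022 -0.666
outer loop
vertex 0.98 -1.538 0.003
vertex 1.235 -0.745 -0.257
vertex 1.56 -1.456 -0.644
endloop
endfacet
facet normal -0.053 0.909 -0.413
outer loop
vertex 1.235 -0.745 -0.257
vertex 1.828 -0.452 0.312
vertex 2.084 -0.785 -0.453
endloop
endfacet
facet normal 0.955 -0.294 0.040
outer loop
vertex 2.354 -1.603 -0.314
vertex 2.52 -0.982 0.277
vertex 2.265 -1.775 0.537
endloop
endfacet
facet normal 0.527 -0.842 -0.115
outer loop
vertex 2.354 -1.603 -0.314
vertex 2.265 -1.775 0.537
vertex 1.672 -2.068 -0.032
endloop
endfacet
facet normal 0.170 -0.681 -0.712
outer loop
vertex 2.354 -1.603 -0.314
vertex 1.672 -2.068 -0.032
vertex 1.56 -1.456 -0.644
endloop
endfacet
facet normal 0.378 -0.032 -0.925
outer loop
vertex 2.354 -1.603 -0.314
vertex 1.56 -1.456 -0.644
vertex 2.084 -0.785 -0.453
endloop
endfacet
facet normal 0.864 0.207 -0.460
outer loop
vertex 2.354 -1.603 -0.314
vertex 2.084 -0.785 -0.453
vertex 2.52 -0.982 0.277
endloop
endfacet
facet normal 0.746 -0.022 0.666
outer loop
vertex 2.265 -1.775 0.537
vertex 2.52 -0.982 0.277
vertex 1.94 -1.064 0.924
endloop
endfacet
facet normal 0.053 -0.909 0.413
outer loop
vertex 1.672 -2.068 -0.032
vertex 2.265 -1.775 0.537
vertex 1.416 -1.735 0.733
endloop
endfacet
facet normal -0.524 -0.648 -0.552
outer loop
vertex 1.56 -1.456 -0.644
vertex 1.672 -2.068 -0.032
vertex 0.98 -1.538 0.003
endloop
endfacet
facet normal -0.188 0.402 -0.896
outer loop
vertex 2.084 -0.785 -0.453
vertex 1.56 -1.456 -0.644
vertex 1.235 -0.745 -0.257
endloop
endfacet
facet normal 0.597 0.789 -0.144
outer loop
vertex 2.52 -0.982 0.277
vertex 2.084 -0.785 -0.453
vertex 1.828 -0.452 0.312
endloop
endfacet
facet normal 0.674 -0.204 -0.710
outer loop
vertex 3.532 1.435 -3.267
vertex 3.064 0.717 -3.505
vertex 2.898 1.503 -3.888
endloop
endfacet
facet normal 0.197 0.976 -0.094
outer loop
vertex 3.532 1.435 -3.267
vertex 2.898 1.503 -3.888
vertex 2.325 1.801 -1.997
endloop
endfacet
facet normal 0.197 0.976 -0.094
outer loop
vertex 2.325 1.801 -1.997
vertex 2.898 1.503 -3.888
vertex 1.691 1.869 -2.618
endloop
endfacet
facet normal -0.674 0.205 0.710
outer loop
vertex 2.325 1.801 -1.997
vertex 1.691 1.869 -2.618
vertex 1.856 1.083 -2.235
endloop
endfacet
facet normal 0.674 -0.203 -0.710
outer loop
vertex 2.898 1.503 -3.888
vertex 3.064 0.717 -3.505
vertex 2.43 0.785 -4.127
endloop
endfacet
facet normal -0.518 0.554 -0.652
outer loop
vertex 2.898 1.503 -3.888
vertex 2.43 0.785 -4.127
vertex 1.691 1.869 -2.618
endloop
endfacet
facet normal -0.518 0.554 -0.652
outer loop
vertex 1.691 1.869 -2.618
vertex 2.43 0.785 -4.127
vertex 1.223 1.151 -2.856
endloop
endfacet
facet normal -0.674 0.204 0.710
outer loop
vertex 1.691 1.869 -2.618
vertex 1.223 1.151 -2.856
vertex 1.856 1.083 -2.235
endloop
endfacet
facet normal 0.674 -0.205 -0.710
outer loop
vertex 2.43 0.785 -4.127
vertex 3.064 0.717 -3.505
vertex 2.595 -0.001 -3.743
endloop
endfacet
facet normal -0.715 -0.422 -0.557
outer loop
vertex 2.43 0.785 -4.127
vertex 2.595 -0.001 -3.743
vertex 1.223 1.151 -2.856
endloop
endfacet
facet normal -0.715 -0.422 -0.558
outer loop
vertex 1.223 1.151 -2.856
vertex 2.595 -0.001 -3.743
vertex 1.388 0.365 -2.473
endloop
endfacet
facet normal -0.674 0.204 0.710
outer loop
vertex 1.223 1.151 -2.856
vertex 1.388 0.365 -2.473
vertex 1.856 1.083 -2.235
endloop
endfacet
facet normal 0.674 -0.205 -0.710
outer loop
vertex 2.595 -0.001 -3.743
vertex 3.064 0.717 -3.505
vertex 3.229 -0.069 -3.122
endloop
endfacet
facet normal -0.197 -0.976 0.094
outer loop
vertex 2.595 -0.001 -3.743
vertex 3.229 -0.069 -3.122
vertex 1.388 0.365 -2.473
endloop
endfacet
facet normal -0.197 -0.976 0.094
outer loop
vertex 1.388 0.365 -2.473
vertex 3.229 -0.069 -3.122
vertex 2.022 0.297 -1.852
endloop
endfacet
facet normal -0.674 0.204 0.710
outer loop
vertex 1.388 0.365 -2.473
vertex 2.022 0.297 -1.852
vertex 1.856 1.083 -2.235
endloop
endfacet
facet normal 0.674 -0.204 -0.710
outer loop
vertex 3.229 -0.069 -3.122
vertex 3.064 0.717 -3.505
vertex 3.697 0.649 -2.884
endloop
endfacet
facet normal 0.518 -0.554 0.652
outer loop
vertex 3.229 -0.069 -3.122
vertex 3.697 0.649 -2.884
vertex 2.022 0.297 -1.852
endloop
endfacet
facet normal 0.518 -0.554 0.651
outer loop
vertex 2.022 0.297 -1.852
vertex 3.697 0.649 -2.884
vertex 2.49 1.015 -1.613
endloop
endfacet
facet normal -0.674 0.203 0.710
outer loop
vertex 2.022 0.297 -1.852
vertex 2.49 1.015 -1.613
vertex 1.856 1.083 -2.235
endloop
endfacet
facet normal 0.674 -0.204 -0.710
outer loop
vertex 3.697 0.649 -2.884
vertex 3.064 0.717 -3.505
vertex 3.532 1.435 -3.267
endloop
endfacet
facet normal 0.715 0.422 0.558
outer loop
vertex 3.697 0.649 -2.884
vertex 3.532 1.435 -3.267
vertex 2.49 1.015 -1.613
endloop
endfacet
facet normal 0.715 0.422 0.558
outer loop
vertex 2.49 1.015 -1.613
vertex 3.532 1.435 -3.267
vertex 2.325 1.801 -1.997
endloop
endfacet
facet normal -0.674 0.205 0.710
outer loop
vertex 2.49 1.015 -1.613
vertex 2.325 1.801 -1.997
vertex 1.856 1.083 -2.235
endloop
endfacet

endsolid


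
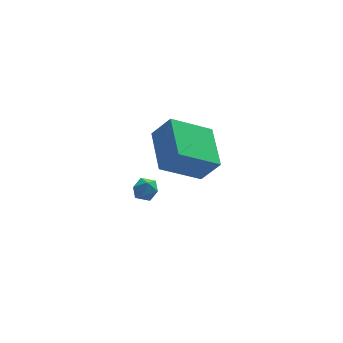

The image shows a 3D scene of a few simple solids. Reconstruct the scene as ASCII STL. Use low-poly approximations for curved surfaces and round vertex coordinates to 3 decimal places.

solid 
facet normal -0.537 0.269 -0.800
outer loop
vertex 0.289 -3.764 2.398
vertex 0.4 -1.717 3.011
vertex 2.066 -3.526 1.285
endloop
endfacet
facet normal -0.051 -0.957 -0.287
outer loop
vertex 2.78 -3.883 2.349
vertex 0.289 -3.764 2.398
vertex 2.066 -3.526 1.285
endloop
endfacet
facet normal -0.537 0.269 -0.800
outer loop
vertex 2.066 -3.526 1.285
vertex 0.4 -1.717 3.011
vertex 2.177 -1.479 1.899
endloop
endfacet
facet normal 0.842 0.113 -0.527
outer loop
vertex 2.177 -1.479 1.899
vertex 2.78 -3.883 2.349
vertex 2.066 -3.526 1.285
endloop
endfacet
facet normal -0.842 -0.112 0.527
outer loop
vertex 0.289 -3.764 2.398
vertex 1.114 -2.074 4.075
vertex 0.4 -1.717 3.011
endloop
endfacet
facet normal -0.051 -0.957 -0.287
outer loop
vertex 1.003 -4.121 3.461
vertex 0.289 -3.764 2.398
vertex 2.78 -3.883 2.349
endloop
endfacet
facet normal -0.842 -0.113 0.528
outer loop
vertex 1.003 -4.121 3.461
vertex 1.114 -2.074 4.075
vertex 0.289 -3.764 2.398
endloop
endfacet
facet normal 0.051 0.957 0.287
outer loop
vertex 0.4 -1.717 3.011
vertex 1.114 -2.074 4.075
vertex 2.177 -1.479 1.899
endloop
endfacet
facet normal 0.842 0.112 -0.528
outer loop
vertex 2.891 -1.836 2.962
vertex 2.78 -3.883 2.349
vertex 2.177 -1.479 1.899
endloop
endfacet
facet normal 0.051 0.957 0.287
outer loop
vertex 2.177 -1.479 1.899
vertex 1.114 -2.074 4.075
vertex 2.891 -1.836 2.962
endloop
endfacet
facet normal 0.537 -0.269 0.800
outer loop
vertex 2.891 -1.836 2.962
vertex 1.003 -4.121 3.461
vertex 2.78 -3.883 2.349
endloop
endfacet
facet normal 0.537 -0.269 0.800
outer loop
vertex 1.114 -2.074 4.075
vertex 1.003 -4.121 3.461
vertex 2.891 -1.836 2.962
endloop
endfacet
facet normal -0.995 0.079 -0.064
outer loop
vertex 0.074 0.805 -2.369
vertex 0.038 0.187 -2.572
vertex 0.008 0.324 -1.935
endloop
endfacet
facet normal -0.738 0.505 0.447
outer loop
vertex 0.074 0.805 -2.369
vertex 0.008 0.324 -1.935
vertex 0.417 0.816 -1.815
endloop
endfacet
facet normal -0.270 0.951 0.148
outer loop
vertex 0.074 0.805 -2.369
vertex 0.417 0.816 -1.815
vertex 0.701 0.984 -2.377
endloop
endfacet
facet normal -0.236 0.802 -0.548
outer loop
vertex 0.074 0.805 -2.369
vertex 0.701 0.984 -2.377
vertex 0.466 0.595 -2.845
endloop
endfacet
facet normal -0.685 0.263 -0.680
outer loop
vertex 0.074 0.805 -2.369
vertex 0.466 0.595 -2.845
vertex 0.038 0.187 -2.572
endloop
endfacet
facet normal -0.387 0.098 0.917
outer loop
vertex 0.417 0.816 -1.815
vertex 0.008 0.324 -1.935
vertex 0.594 0.205 -1.675
endloop
endfacet
facet normal -0.802 -0.591 0.089
outer loop
vertex 0.008 0.324 -1.935
vertex 0.038 0.187 -2.572
vertex 0.359 -0.184 -2.143
endloop
endfacet
facet normal -0.298 -0.294 -0.908
outer loop
vertex 0.038 0.187 -2.572
vertex 0.466 0.595 -2.845
vertex 0.643 -0.016 -2.705
endloop
endfacet
facet normal 0.426 0.579 -0.695
outer loop
vertex 0.466 0.595 -2.845
vertex 0.701 0.984 -2.377
vertex 1.052 0.476 -2.585
endloop
endfacet
facet normal 0.371 0.822 0.433
outer loop
vertex 0.701 0.984 -2.377
vertex 0.417 0.816 -1.815
vertex 1.022 0.613 -1.948
endloop
endfacet
facet normal 0.236 -0.802 0.548
outer loop
vertex 0.986 -0.005 -2.151
vertex 0.594 0.205 -1.675
vertex 0.359 -0.184 -2.143
endloop
endfacet
facet normal 0.270 -0.951 -0.148
outer loop
vertex 0.986 -0.005 -2.151
vertex 0.359 -0.184 -2.143
vertex 0.643 -0.016 -2.705
endloop
endfacet
facet normal 0.738 -0.505 -0.447
outer loop
vertex 0.986 -0.005 -2.151
vertex 0.643 -0.016 -2.705
vertex 1.052 0.476 -2.585
endloop
endfacet
facet normal 0.995 -0.079 0.064
outer loop
vertex 0.986 -0.005 -2.151
vertex 1.052 0.476 -2.585
vertex 1.022 0.613 -1.948
endloop
endfacet
facet normal 0.685 -0.263 0.680
outer loop
vertex 0.986 -0.005 -2.151
vertex 1.022 0.613 -1.948
vertex 0.594 0.205 -1.675
endloop
endfacet
facet normal -0.426 -0.579 0.695
outer loop
vertex 0.359 -0.184 -2.143
vertex 0.594 0.205 -1.675
vertex 0.008 0.324 -1.935
endloop
endfacet
facet normal -0.371 -0.822 -0.433
outer loop
vertex 0.643 -0.016 -2.705
vertex 0.359 -0.184 -2.143
vertex 0.038 0.187 -2.572
endloop
endfacet
facet normal 0.387 -0.098 -0.917
outer loop
vertex 1.052 0.476 -2.585
vertex 0.643 -0.016 -2.705
vertex 0.466 0.595 -2.845
endloop
endfacet
facet normal 0.802 0.591 -0.089
outer loop
vertex 1.022 0.613 -1.948
vertex 1.052 0.476 -2.585
vertex 0.701 0.984 -2.377
endloop
endfacet
facet normal 0.298 0.294 0.908
outer loop
vertex 0.594 0.205 -1.675
vertex 1.022 0.613 -1.948
vertex 0.417 0.816 -1.815
endloop
endfacet

endsolid


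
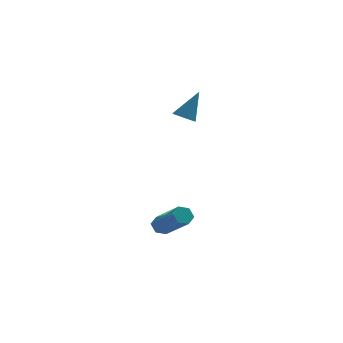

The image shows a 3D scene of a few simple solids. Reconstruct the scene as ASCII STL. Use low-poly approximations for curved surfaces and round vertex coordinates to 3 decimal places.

solid 
facet normal -0.456 0.655 -0.602
outer loop
vertex -3.217 -1.616 -3.993
vertex -3.723 -1.782 -3.79
vertex -3.441 -1.355 -3.539
endloop
endfacet
facet normal 0.798 0.600 0.049
outer loop
vertex -3.217 -1.616 -3.993
vertex -3.441 -1.355 -3.539
vertex -2.231 -3.032 -2.693
endloop
endfacet
facet normal 0.798 0.600 0.049
outer loop
vertex -2.231 -3.032 -2.693
vertex -3.441 -1.355 -3.539
vertex -2.455 -2.771 -2.239
endloop
endfacet
facet normal 0.456 -0.655 0.602
outer loop
vertex -2.231 -3.032 -2.693
vertex -2.455 -2.771 -2.239
vertex -2.737 -3.198 -2.49
endloop
endfacet
facet normal -0.456 0.655 -0.602
outer loop
vertex -3.441 -1.355 -3.539
vertex -3.723 -1.782 -3.79
vertex -3.947 -1.521 -3.336
endloop
endfacet
facet normal 0.058 0.697 0.715
outer loop
vertex -3.441 -1.355 -3.539
vertex -3.947 -1.521 -3.336
vertex -2.455 -2.771 -2.239
endloop
endfacet
facet normal 0.058 0.697 0.715
outer loop
vertex -2.455 -2.771 -2.239
vertex -3.947 -1.521 -3.336
vertex -2.962 -2.937 -2.036
endloop
endfacet
facet normal 0.456 -0.655 0.603
outer loop
vertex -2.455 -2.771 -2.239
vertex -2.962 -2.937 -2.036
vertex -2.737 -3.198 -2.49
endloop
endfacet
facet normal -0.456 0.655 -0.602
outer loop
vertex -3.947 -1.521 -3.336
vertex -3.723 -1.782 -3.79
vertex -4.229 -1.948 -3.587
endloop
endfacet
facet normal -0.740 0.097 0.666
outer loop
vertex -3.947 -1.521 -3.336
vertex -4.229 -1.948 -3.587
vertex -2.962 -2.937 -2.036
endloop
endfacet
facet normal -0.740 0.096 0.666
outer loop
vertex -2.962 -2.937 -2.036
vertex -4.229 -1.948 -3.587
vertex -3.243 -3.364 -2.287
endloop
endfacet
facet normal 0.456 -0.655 0.603
outer loop
vertex -2.962 -2.937 -2.036
vertex -3.243 -3.364 -2.287
vertex -2.737 -3.198 -2.49
endloop
endfacet
facet normal -0.456 0.655 -0.602
outer loop
vertex -4.229 -1.948 -3.587
vertex -3.723 -1.782 -3.79
vertex -4.005 -2.209 -4.041
endloop
endfacet
facet normal -0.798 -0.600 -0.049
outer loop
vertex -4.229 -1.948 -3.587
vertex -4.005 -2.209 -4.041
vertex -3.243 -3.364 -2.287
endloop
endfacet
facet normal -0.798 -0.600 -0.049
outer loop
vertex -3.243 -3.364 -2.287
vertex -4.005 -2.209 -4.041
vertex -3.019 -3.625 -2.741
endloop
endfacet
facet normal 0.456 -0.655 0.602
outer loop
vertex -3.243 -3.364 -2.287
vertex -3.019 -3.625 -2.741
vertex -2.737 -3.198 -2.49
endloop
endfacet
facet normal -0.456 0.655 -0.603
outer loop
vertex -4.005 -2.209 -4.041
vertex -3.723 -1.782 -3.79
vertex -3.498 -2.043 -4.244
endloop
endfacet
facet normal -0.058 -0.697 -0.715
outer loop
vertex -4.005 -2.209 -4.041
vertex -3.498 -2.043 -4.244
vertex -3.019 -3.625 -2.741
endloop
endfacet
facet normal -0.058 -0.697 -0.715
outer loop
vertex -3.019 -3.625 -2.741
vertex -3.498 -2.043 -4.244
vertex -2.513 -3.459 -2.944
endloop
endfacet
facet normal 0.456 -0.655 0.602
outer loop
vertex -3.019 -3.625 -2.741
vertex -2.513 -3.459 -2.944
vertex -2.737 -3.198 -2.49
endloop
endfacet
facet normal -0.456 0.655 -0.603
outer loop
vertex -3.498 -2.043 -4.244
vertex -3.723 -1.782 -3.79
vertex -3.217 -1.616 -3.993
endloop
endfacet
facet normal 0.740 -0.096 -0.665
outer loop
vertex -3.498 -2.043 -4.244
vertex -3.217 -1.616 -3.993
vertex -2.513 -3.459 -2.944
endloop
endfacet
facet normal 0.739 -0.097 -0.666
outer loop
vertex -2.513 -3.459 -2.944
vertex -3.217 -1.616 -3.993
vertex -2.231 -3.032 -2.693
endloop
endfacet
facet normal 0.456 -0.655 0.602
outer loop
vertex -2.513 -3.459 -2.944
vertex -2.231 -3.032 -2.693
vertex -2.737 -3.198 -2.49
endloop
endfacet
facet normal -0.431 -0.304 -0.849
outer loop
vertex -1.924 1.105 1.936
vertex -2.482 1.081 2.228
vertex -2.165 1.522 1.909
endloop
endfacet
facet normal 0.848 0.475 -0.233
outer loop
vertex -1.924 1.105 1.936
vertex -2.165 1.522 1.909
vertex -1.718 1.619 3.732
endloop
endfacet
facet normal -0.432 -0.304 -0.849
outer loop
vertex -2.165 1.522 1.909
vertex -2.482 1.081 2.228
vertex -2.591 1.68 2.069
endloop
endfacet
facet normal 0.304 0.945 -0.125
outer loop
vertex -2.165 1.522 1.909
vertex -2.591 1.68 2.069
vertex -1.718 1.619 3.732
endloop
endfacet
facet normal -0.431 -0.304 -0.850
outer loop
vertex -2.591 1.68 2.069
vertex -2.482 1.081 2.228
vertex -2.954 1.487 2.322
endloop
endfacet
facet normal -0.340 0.916 0.212
outer loop
vertex -2.591 1.68 2.069
vertex -2.954 1.487 2.322
vertex -1.718 1.619 3.732
endloop
endfacet
facet normal -0.431 -0.305 -0.849
outer loop
vertex -2.954 1.487 2.322
vertex -2.482 1.081 2.228
vertex -3.039 1.056 2.52
endloop
endfacet
facet normal -0.706 0.406 0.581
outer loop
vertex -2.954 1.487 2.322
vertex -3.039 1.056 2.52
vertex -1.718 1.619 3.732
endloop
endfacet
facet normal -0.432 -0.303 -0.849
outer loop
vertex -3.039 1.056 2.52
vertex -2.482 1.081 2.228
vertex -2.799 0.639 2.547
endloop
endfacet
facet normal -0.580 -0.284 0.764
outer loop
vertex -3.039 1.056 2.52
vertex -2.799 0.639 2.547
vertex -1.718 1.619 3.732
endloop
endfacet
facet normal -0.431 -0.304 -0.850
outer loop
vertex -2.799 0.639 2.547
vertex -2.482 1.081 2.228
vertex -2.372 0.481 2.387
endloop
endfacet
facet normal -0.034 -0.755 0.655
outer loop
vertex -2.799 0.639 2.547
vertex -2.372 0.481 2.387
vertex -1.718 1.619 3.732
endloop
endfacet
facet normal -0.431 -0.304 -0.849
outer loop
vertex -2.372 0.481 2.387
vertex -2.482 1.081 2.228
vertex -2.01 0.674 2.134
endloop
endfacet
facet normal 0.609 -0.726 0.318
outer loop
vertex -2.372 0.481 2.387
vertex -2.01 0.674 2.134
vertex -1.718 1.619 3.732
endloop
endfacet
facet normal -0.431 -0.304 -0.849
outer loop
vertex -2.01 0.674 2.134
vertex -2.482 1.081 2.228
vertex -1.924 1.105 1.936
endloop
endfacet
facet normal 0.975 -0.217 -0.050
outer loop
vertex -2.01 0.674 2.134
vertex -1.924 1.105 1.936
vertex -1.718 1.619 3.732
endloop
endfacet

endsolid


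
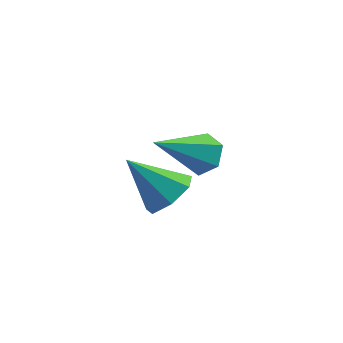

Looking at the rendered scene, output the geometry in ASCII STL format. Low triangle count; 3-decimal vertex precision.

solid 
facet normal 0.691 0.053 -0.721
outer loop
vertex 3.5 -2.93 -2.573
vertex 3.08 -3.419 -3.012
vertex 3.048 -2.64 -2.985
endloop
endfacet
facet normal -0.032 0.801 0.598
outer loop
vertex 3.5 -2.93 -2.573
vertex 3.048 -2.64 -2.985
vertex 2.0 -3.501 -1.888
endloop
endfacet
facet normal 0.692 0.053 -0.719
outer loop
vertex 3.048 -2.64 -2.985
vertex 3.08 -3.419 -3.012
vertex 2.621 -2.937 -3.418
endloop
endfacet
facet normal -0.603 0.796 0.049
outer loop
vertex 3.048 -2.64 -2.985
vertex 2.621 -2.937 -3.418
vertex 2.0 -3.501 -1.888
endloop
endfacet
facet normal 0.692 0.052 -0.720
outer loop
vertex 2.621 -2.937 -3.418
vertex 3.08 -3.419 -3.012
vertex 2.538 -3.597 -3.545
endloop
endfacet
facet normal -0.933 0.178 -0.313
outer loop
vertex 2.621 -2.937 -3.418
vertex 2.538 -3.597 -3.545
vertex 2.0 -3.501 -1.888
endloop
endfacet
facet normal 0.692 0.052 -0.721
outer loop
vertex 2.538 -3.597 -3.545
vertex 3.08 -3.419 -3.012
vertex 2.864 -4.123 -3.27
endloop
endfacet
facet normal -0.775 -0.594 -0.217
outer loop
vertex 2.538 -3.597 -3.545
vertex 2.864 -4.123 -3.27
vertex 2.0 -3.501 -1.888
endloop
endfacet
facet normal 0.692 0.052 -0.720
outer loop
vertex 2.864 -4.123 -3.27
vertex 3.08 -3.419 -3.012
vertex 3.352 -4.119 -2.801
endloop
endfacet
facet normal -0.247 -0.932 0.265
outer loop
vertex 2.864 -4.123 -3.27
vertex 3.352 -4.119 -2.801
vertex 2.0 -3.501 -1.888
endloop
endfacet
facet normal 0.692 0.052 -0.720
outer loop
vertex 3.352 -4.119 -2.801
vertex 3.08 -3.419 -3.012
vertex 3.635 -3.588 -2.491
endloop
endfacet
facet normal 0.253 -0.585 0.771
outer loop
vertex 3.352 -4.119 -2.801
vertex 3.635 -3.588 -2.491
vertex 2.0 -3.501 -1.888
endloop
endfacet
facet normal 0.692 0.052 -0.720
outer loop
vertex 3.635 -3.588 -2.491
vertex 3.08 -3.419 -3.012
vertex 3.5 -2.93 -2.573
endloop
endfacet
facet normal 0.349 0.186 0.919
outer loop
vertex 3.635 -3.588 -2.491
vertex 3.5 -2.93 -2.573
vertex 2.0 -3.501 -1.888
endloop
endfacet
facet normal 0.467 0.670 -0.577
outer loop
vertex 3.583 -0.779 -3.65
vertex 3.049 -0.347 -3.581
vertex 3.572 -0.324 -3.131
endloop
endfacet
facet normal 0.715 -0.518 0.470
outer loop
vertex 3.583 -0.779 -3.65
vertex 3.572 -0.324 -3.131
vertex 2.111 -1.693 -2.419
endloop
endfacet
facet normal 0.467 0.670 -0.577
outer loop
vertex 3.572 -0.324 -3.131
vertex 3.049 -0.347 -3.581
vertex 3.038 0.108 -3.062
endloop
endfacet
facet normal 0.278 0.193 0.941
outer loop
vertex 3.572 -0.324 -3.131
vertex 3.038 0.108 -3.062
vertex 2.111 -1.693 -2.419
endloop
endfacet
facet normal 0.466 0.670 -0.578
outer loop
vertex 3.038 0.108 -3.062
vertex 3.049 -0.347 -3.581
vertex 2.515 0.084 -3.512
endloop
endfacet
facet normal -0.571 0.520 0.635
outer loop
vertex 3.038 0.108 -3.062
vertex 2.515 0.084 -3.512
vertex 2.111 -1.693 -2.419
endloop
endfacet
facet normal 0.466 0.670 -0.578
outer loop
vertex 2.515 0.084 -3.512
vertex 3.049 -0.347 -3.581
vertex 2.526 -0.371 -4.03
endloop
endfacet
facet normal -0.981 0.136 -0.141
outer loop
vertex 2.515 0.084 -3.512
vertex 2.526 -0.371 -4.03
vertex 2.111 -1.693 -2.419
endloop
endfacet
facet normal 0.466 0.670 -0.578
outer loop
vertex 2.526 -0.371 -4.03
vertex 3.049 -0.347 -3.581
vertex 3.06 -0.802 -4.099
endloop
endfacet
facet normal -0.543 -0.575 -0.612
outer loop
vertex 2.526 -0.371 -4.03
vertex 3.06 -0.802 -4.099
vertex 2.111 -1.693 -2.419
endloop
endfacet
facet normal 0.467 0.669 -0.578
outer loop
vertex 3.06 -0.802 -4.099
vertex 3.049 -0.347 -3.581
vertex 3.583 -0.779 -3.65
endloop
endfacet
facet normal 0.303 -0.902 -0.307
outer loop
vertex 3.06 -0.802 -4.099
vertex 3.583 -0.779 -3.65
vertex 2.111 -1.693 -2.419
endloop
endfacet

endsolid


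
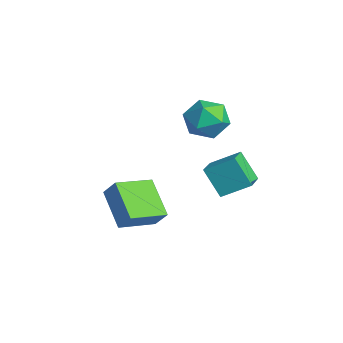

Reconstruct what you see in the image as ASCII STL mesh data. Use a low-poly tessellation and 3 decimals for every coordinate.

solid 
facet normal -0.525 -0.276 0.805
outer loop
vertex 1.114 -1.008 2.238
vertex 1.65 0.141 2.981
vertex 0.122 -0.287 1.839
endloop
endfacet
facet normal -0.365 -0.782 -0.506
outer loop
vertex 0.93 0.139 0.599
vertex 1.114 -1.008 2.238
vertex 0.122 -0.287 1.839
endloop
endfacet
facet normal -0.525 -0.276 0.805
outer loop
vertex 0.122 -0.287 1.839
vertex 1.65 0.141 2.981
vertex 0.658 0.862 2.582
endloop
endfacet
facet normal -0.769 0.559 -0.309
outer loop
vertex 0.658 0.862 2.582
vertex 0.93 0.139 0.599
vertex 0.122 -0.287 1.839
endloop
endfacet
facet normal 0.769 -0.559 0.309
outer loop
vertex 1.114 -1.008 2.238
vertex 2.458 0.567 1.741
vertex 1.65 0.141 2.981
endloop
endfacet
facet normal -0.365 -0.782 -0.506
outer loop
vertex 1.922 -0.582 0.998
vertex 1.114 -1.008 2.238
vertex 0.93 0.139 0.599
endloop
endfacet
facet normal 0.769 -0.559 0.309
outer loop
vertex 1.922 -0.582 0.998
vertex 2.458 0.567 1.741
vertex 1.114 -1.008 2.238
endloop
endfacet
facet normal 0.365 0.782 0.506
outer loop
vertex 1.65 0.141 2.981
vertex 2.458 0.567 1.741
vertex 0.658 0.862 2.582
endloop
endfacet
facet normal -0.769 0.559 -0.309
outer loop
vertex 1.466 1.288 1.342
vertex 0.93 0.139 0.599
vertex 0.658 0.862 2.582
endloop
endfacet
facet normal 0.365 0.782 0.506
outer loop
vertex 0.658 0.862 2.582
vertex 2.458 0.567 1.741
vertex 1.466 1.288 1.342
endloop
endfacet
facet normal 0.525 0.276 -0.805
outer loop
vertex 1.466 1.288 1.342
vertex 1.922 -0.582 0.998
vertex 0.93 0.139 0.599
endloop
endfacet
facet normal 0.525 0.276 -0.805
outer loop
vertex 2.458 0.567 1.741
vertex 1.922 -0.582 0.998
vertex 1.466 1.288 1.342
endloop
endfacet
facet normal -0.136 0.169 0.976
outer loop
vertex -3.475 1.886 2.802
vertex -4.295 1.086 2.826
vertex -3.205 0.796 3.028
endloop
endfacet
facet normal 0.540 0.297 0.788
outer loop
vertex -3.475 1.886 2.802
vertex -3.205 0.796 3.028
vertex -2.538 1.42 2.336
endloop
endfacet
facet normal 0.535 0.798 0.279
outer loop
vertex -3.475 1.886 2.802
vertex -2.538 1.42 2.336
vertex -3.216 2.095 1.706
endloop
endfacet
facet normal -0.143 0.978 0.153
outer loop
vertex -3.475 1.886 2.802
vertex -3.216 2.095 1.706
vertex -4.302 1.889 2.009
endloop
endfacet
facet normal -0.558 0.589 0.584
outer loop
vertex -3.475 1.886 2.802
vertex -4.302 1.889 2.009
vertex -4.295 1.086 2.826
endloop
endfacet
facet normal 0.808 -0.301 0.507
outer loop
vertex -2.538 1.42 2.336
vertex -3.205 0.796 3.028
vertex -2.778 0.331 2.071
endloop
endfacet
facet normal -0.286 -0.510 0.811
outer loop
vertex -3.205 0.796 3.028
vertex -4.295 1.086 2.826
vertex -3.864 0.125 2.374
endloop
endfacet
facet normal -0.969 0.171 0.176
outer loop
vertex -4.295 1.086 2.826
vertex -4.302 1.889 2.009
vertex -4.542 0.8 1.744
endloop
endfacet
facet normal -0.297 0.800 -0.521
outer loop
vertex -4.302 1.889 2.009
vertex -3.216 2.095 1.706
vertex -3.875 1.424 1.052
endloop
endfacet
facet normal 0.801 0.508 -0.317
outer loop
vertex -3.216 2.095 1.706
vertex -2.538 1.42 2.336
vertex -2.785 1.134 1.254
endloop
endfacet
facet normal 0.143 -0.978 -0.153
outer loop
vertex -3.605 0.334 1.278
vertex -2.778 0.331 2.071
vertex -3.864 0.125 2.374
endloop
endfacet
facet normal -0.535 -0.798 -0.279
outer loop
vertex -3.605 0.334 1.278
vertex -3.864 0.125 2.374
vertex -4.542 0.8 1.744
endloop
endfacet
facet normal -0.540 -0.297 -0.788
outer loop
vertex -3.605 0.334 1.278
vertex -4.542 0.8 1.744
vertex -3.875 1.424 1.052
endloop
endfacet
facet normal 0.136 -0.169 -0.976
outer loop
vertex -3.605 0.334 1.278
vertex -3.875 1.424 1.052
vertex -2.785 1.134 1.254
endloop
endfacet
facet normal 0.558 -0.589 -0.584
outer loop
vertex -3.605 0.334 1.278
vertex -2.785 1.134 1.254
vertex -2.778 0.331 2.071
endloop
endfacet
facet normal 0.297 -0.800 0.521
outer loop
vertex -3.864 0.125 2.374
vertex -2.778 0.331 2.071
vertex -3.205 0.796 3.028
endloop
endfacet
facet normal -0.801 -0.508 0.317
outer loop
vertex -4.542 0.8 1.744
vertex -3.864 0.125 2.374
vertex -4.295 1.086 2.826
endloop
endfacet
facet normal -0.808 0.301 -0.507
outer loop
vertex -3.875 1.424 1.052
vertex -4.542 0.8 1.744
vertex -4.302 1.889 2.009
endloop
endfacet
facet normal 0.286 0.510 -0.811
outer loop
vertex -2.785 1.134 1.254
vertex -3.875 1.424 1.052
vertex -3.216 2.095 1.706
endloop
endfacet
facet normal 0.969 -0.171 -0.176
outer loop
vertex -2.778 0.331 2.071
vertex -2.785 1.134 1.254
vertex -2.538 1.42 2.336
endloop
endfacet
facet normal -0.839 -0.012 0.544
outer loop
vertex 0.022 -4.411 1.632
vertex -0.305 -2.683 1.164
vertex -0.517 -4.74 0.793
endloop
endfacet
facet normal 0.180 -0.950 0.257
outer loop
vertex 1.145 -4.717 -0.284
vertex 0.022 -4.411 1.632
vertex -0.517 -4.74 0.793
endloop
endfacet
facet normal -0.839 -0.012 0.544
outer loop
vertex -0.517 -4.74 0.793
vertex -0.305 -2.683 1.164
vertex -0.844 -3.012 0.325
endloop
endfacet
facet normal -0.513 -0.314 -0.799
outer loop
vertex -0.844 -3.012 0.325
vertex 1.145 -4.717 -0.284
vertex -0.517 -4.74 0.793
endloop
endfacet
facet normal 0.513 0.314 0.799
outer loop
vertex 0.022 -4.411 1.632
vertex 1.357 -2.66 0.087
vertex -0.305 -2.683 1.164
endloop
endfacet
facet normal 0.180 -0.950 0.257
outer loop
vertex 1.684 -4.388 0.555
vertex 0.022 -4.411 1.632
vertex 1.145 -4.717 -0.284
endloop
endfacet
facet normal 0.513 0.314 0.799
outer loop
vertex 1.684 -4.388 0.555
vertex 1.357 -2.66 0.087
vertex 0.022 -4.411 1.632
endloop
endfacet
facet normal -0.180 0.950 -0.257
outer loop
vertex -0.305 -2.683 1.164
vertex 1.357 -2.66 0.087
vertex -0.844 -3.012 0.325
endloop
endfacet
facet normal -0.513 -0.314 -0.799
outer loop
vertex 0.818 -2.989 -0.752
vertex 1.145 -4.717 -0.284
vertex -0.844 -3.012 0.325
endloop
endfacet
facet normal -0.180 0.950 -0.257
outer loop
vertex -0.844 -3.012 0.325
vertex 1.357 -2.66 0.087
vertex 0.818 -2.989 -0.752
endloop
endfacet
facet normal 0.839 0.012 -0.544
outer loop
vertex 0.818 -2.989 -0.752
vertex 1.684 -4.388 0.555
vertex 1.145 -4.717 -0.284
endloop
endfacet
facet normal 0.839 0.012 -0.544
outer loop
vertex 1.357 -2.66 0.087
vertex 1.684 -4.388 0.555
vertex 0.818 -2.989 -0.752
endloop
endfacet

endsolid
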